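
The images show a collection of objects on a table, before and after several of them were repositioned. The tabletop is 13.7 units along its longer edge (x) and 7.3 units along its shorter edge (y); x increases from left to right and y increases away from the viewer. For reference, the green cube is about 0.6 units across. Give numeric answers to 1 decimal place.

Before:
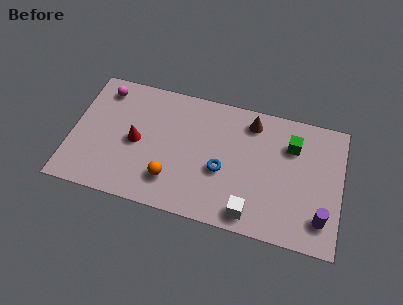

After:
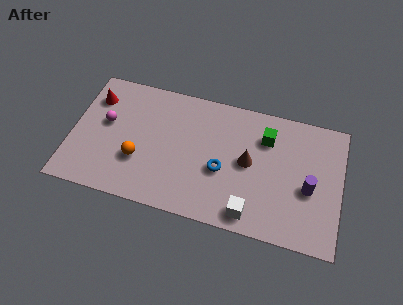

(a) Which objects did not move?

the white cube and the blue torus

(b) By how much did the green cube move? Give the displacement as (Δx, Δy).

(-1.3, 0.1)

The green cube was at about (11.1, 5.3) and moved to about (9.8, 5.4).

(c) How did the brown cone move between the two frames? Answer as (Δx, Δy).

(0.0, -2.3)

From the two frames, the brown cone sits at roughly (9.0, 6.1) before and (9.0, 3.8) after.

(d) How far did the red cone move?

3.0

The red cone was near (3.3, 3.5) before and (1.0, 5.5) after, so it travelled √(2.3² + 2.0²) ≈ 3.0 units.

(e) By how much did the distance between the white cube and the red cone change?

+2.9

Before: roughly 6.5 units apart; after: 9.4. That's 2.9 units further apart.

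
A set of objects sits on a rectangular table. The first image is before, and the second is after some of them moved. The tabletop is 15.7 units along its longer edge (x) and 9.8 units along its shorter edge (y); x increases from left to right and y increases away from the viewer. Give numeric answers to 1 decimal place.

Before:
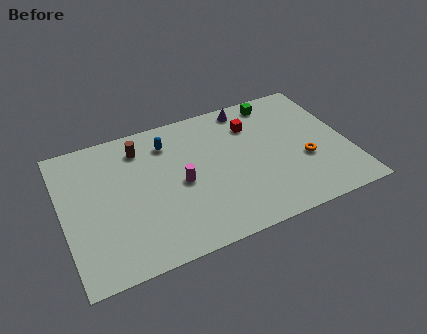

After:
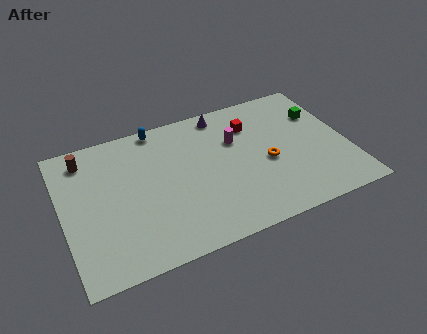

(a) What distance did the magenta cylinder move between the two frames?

3.8

From (6.4, 4.6) to (9.7, 6.5), the magenta cylinder covered √(3.3² + 1.9²) ≈ 3.8 units.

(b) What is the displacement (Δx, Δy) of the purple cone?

(-1.4, 0.0)

The purple cone was at about (10.6, 8.7) and moved to about (9.2, 8.7).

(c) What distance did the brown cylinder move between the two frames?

3.0

The brown cylinder was near (4.5, 7.9) before and (1.5, 8.2) after, so it travelled √(3.0² + 0.3²) ≈ 3.0 units.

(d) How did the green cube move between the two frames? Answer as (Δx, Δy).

(2.3, -1.8)

The green cube was at about (12.2, 8.6) and moved to about (14.5, 6.8).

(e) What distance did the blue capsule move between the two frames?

1.4

The blue capsule was near (6.0, 7.7) before and (5.6, 9.0) after, so it travelled √(0.4² + 1.3²) ≈ 1.4 units.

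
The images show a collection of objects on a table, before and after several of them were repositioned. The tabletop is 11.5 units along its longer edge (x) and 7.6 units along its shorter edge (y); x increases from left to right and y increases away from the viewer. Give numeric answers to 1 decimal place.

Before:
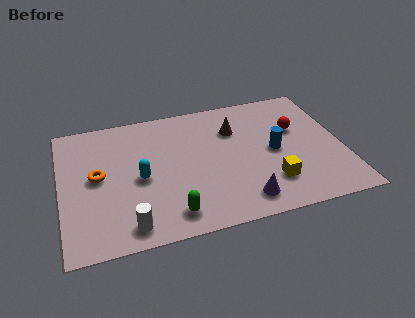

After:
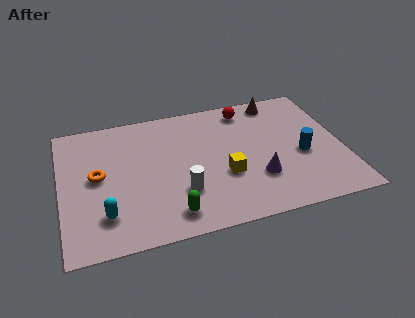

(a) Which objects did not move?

the green capsule and the orange torus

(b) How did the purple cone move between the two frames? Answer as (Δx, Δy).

(0.7, 1.1)

The purple cone started near (7.2, 1.2) and ended near (7.9, 2.3).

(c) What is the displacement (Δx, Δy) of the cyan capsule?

(-1.5, -1.7)

The cyan capsule started near (3.2, 3.5) and ended near (1.7, 1.8).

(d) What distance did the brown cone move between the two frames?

2.3

From (7.2, 5.4) to (9.1, 6.7), the brown cone covered √(1.9² + 1.3²) ≈ 2.3 units.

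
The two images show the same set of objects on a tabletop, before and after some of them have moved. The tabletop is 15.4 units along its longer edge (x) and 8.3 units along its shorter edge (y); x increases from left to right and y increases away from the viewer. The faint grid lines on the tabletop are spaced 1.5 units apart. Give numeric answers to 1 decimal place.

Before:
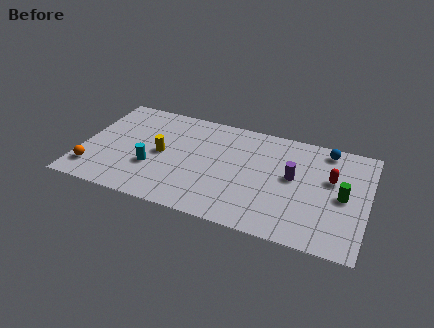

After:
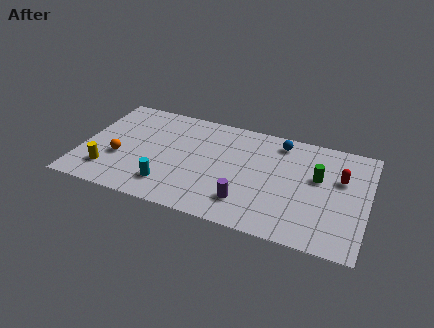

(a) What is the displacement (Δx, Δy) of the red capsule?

(0.5, 0.2)

From the two frames, the red capsule sits at roughly (13.4, 5.1) before and (13.9, 5.3) after.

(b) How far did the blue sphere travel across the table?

2.5

The blue sphere moved from about (13.0, 7.3) to (10.5, 7.1), a distance of √(2.5² + 0.2²) ≈ 2.5.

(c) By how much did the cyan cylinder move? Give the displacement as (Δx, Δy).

(1.0, -1.1)

The cyan cylinder was at about (3.9, 2.9) and moved to about (4.9, 1.8).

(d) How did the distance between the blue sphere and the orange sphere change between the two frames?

-4.1

They were about 13.4 units apart before and 9.3 after — 4.1 units closer together.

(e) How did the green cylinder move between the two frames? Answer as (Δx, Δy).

(-1.4, 1.0)

From the two frames, the green cylinder sits at roughly (14.1, 4.0) before and (12.7, 5.0) after.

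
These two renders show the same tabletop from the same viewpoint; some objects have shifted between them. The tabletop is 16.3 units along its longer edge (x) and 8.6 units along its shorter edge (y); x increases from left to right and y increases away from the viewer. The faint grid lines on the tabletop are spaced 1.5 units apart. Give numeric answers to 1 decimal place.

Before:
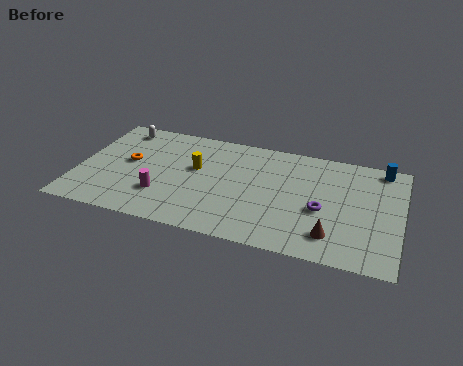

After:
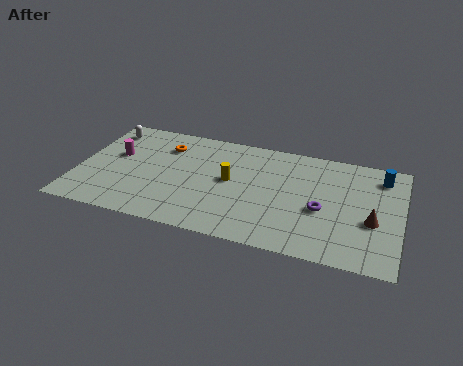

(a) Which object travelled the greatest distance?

the magenta cylinder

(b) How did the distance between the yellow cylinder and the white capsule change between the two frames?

+2.4

Before: roughly 4.7 units apart; after: 7.1. That's 2.4 units further apart.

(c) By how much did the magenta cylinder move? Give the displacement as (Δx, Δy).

(-2.6, 2.6)

The magenta cylinder was at about (4.4, 2.5) and moved to about (1.8, 5.1).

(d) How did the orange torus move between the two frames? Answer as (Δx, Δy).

(1.7, 1.8)

The orange torus started near (2.5, 4.7) and ended near (4.2, 6.5).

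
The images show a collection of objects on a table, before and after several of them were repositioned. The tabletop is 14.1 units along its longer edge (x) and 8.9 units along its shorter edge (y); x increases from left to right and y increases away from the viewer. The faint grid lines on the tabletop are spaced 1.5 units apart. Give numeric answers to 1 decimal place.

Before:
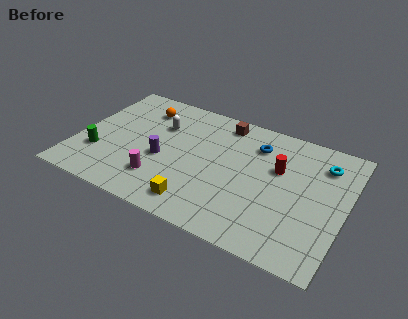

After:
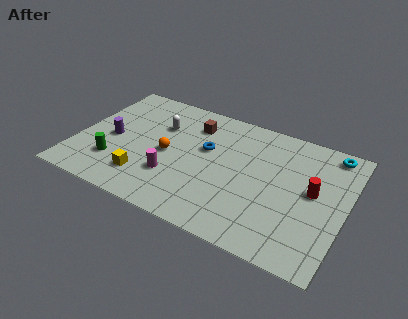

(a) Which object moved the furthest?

the orange sphere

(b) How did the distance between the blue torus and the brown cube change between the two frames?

-0.4

Before: roughly 2.1 units apart; after: 1.7. That's 0.4 units closer together.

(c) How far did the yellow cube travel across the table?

3.0

The yellow cube moved from about (6.8, 1.4) to (3.9, 2.0), a distance of √(2.9² + 0.6²) ≈ 3.0.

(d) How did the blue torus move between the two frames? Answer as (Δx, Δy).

(-2.5, -1.4)

From the two frames, the blue torus sits at roughly (9.2, 6.8) before and (6.7, 5.4) after.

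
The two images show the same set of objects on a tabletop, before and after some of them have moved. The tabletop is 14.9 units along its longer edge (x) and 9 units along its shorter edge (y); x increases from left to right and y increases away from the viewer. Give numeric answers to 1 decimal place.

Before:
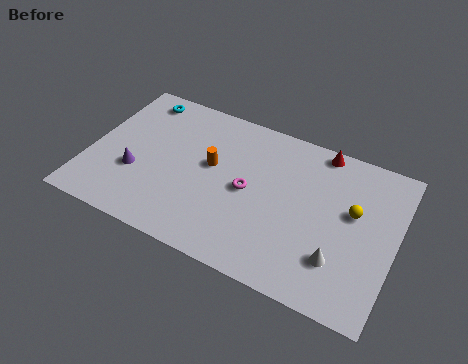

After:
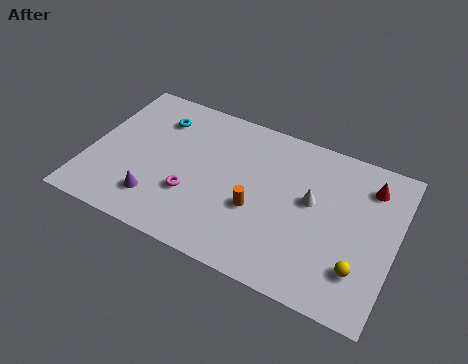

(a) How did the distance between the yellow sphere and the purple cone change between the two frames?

-0.8

Before: roughly 10.6 units apart; after: 9.8. That's 0.8 units closer together.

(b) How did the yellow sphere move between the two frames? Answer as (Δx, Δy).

(0.6, -3.0)

The yellow sphere was at about (12.8, 5.3) and moved to about (13.4, 2.3).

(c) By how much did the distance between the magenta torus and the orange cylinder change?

+1.1

They were about 2.0 units apart before and 3.1 after — 1.1 units further apart.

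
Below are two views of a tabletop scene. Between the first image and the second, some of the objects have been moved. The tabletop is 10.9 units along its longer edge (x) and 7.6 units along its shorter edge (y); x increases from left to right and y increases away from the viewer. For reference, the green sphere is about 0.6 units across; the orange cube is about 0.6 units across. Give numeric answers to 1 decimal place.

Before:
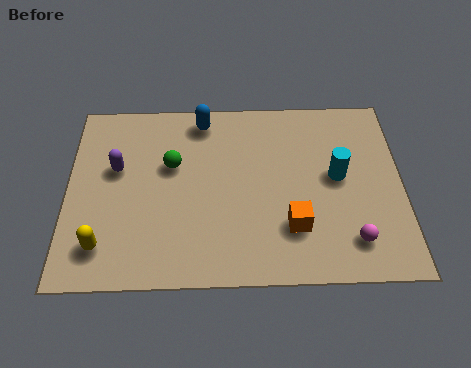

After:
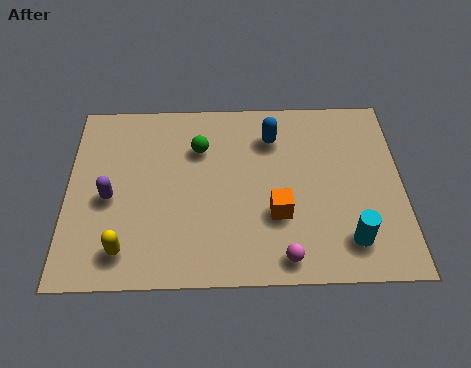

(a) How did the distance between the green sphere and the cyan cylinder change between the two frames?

+0.8

The distance was about 5.4 in the first image and 6.2 in the second, so they moved 0.8 units further apart.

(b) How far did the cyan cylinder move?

2.6

From (8.8, 4.1) to (9.1, 1.5), the cyan cylinder covered √(0.3² + 2.6²) ≈ 2.6 units.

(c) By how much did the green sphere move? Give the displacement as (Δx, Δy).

(0.9, 0.7)

From the two frames, the green sphere sits at roughly (3.4, 4.7) before and (4.3, 5.4) after.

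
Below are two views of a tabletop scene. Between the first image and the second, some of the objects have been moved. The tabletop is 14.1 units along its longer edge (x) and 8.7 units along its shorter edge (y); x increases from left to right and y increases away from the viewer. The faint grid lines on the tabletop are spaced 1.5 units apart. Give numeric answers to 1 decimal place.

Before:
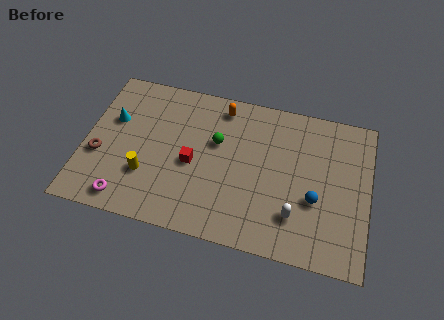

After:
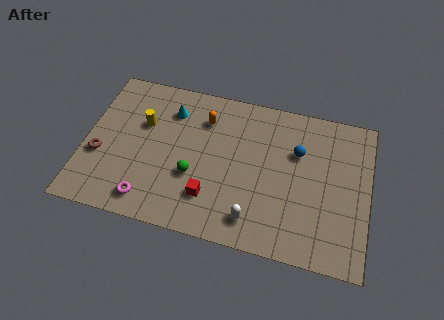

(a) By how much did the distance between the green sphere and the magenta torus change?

-3.2

Before: roughly 6.0 units apart; after: 2.8. That's 3.2 units closer together.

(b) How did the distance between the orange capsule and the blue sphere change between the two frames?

-1.7

The distance was about 6.5 in the first image and 4.8 in the second, so they moved 1.7 units closer together.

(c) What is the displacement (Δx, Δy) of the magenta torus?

(1.1, 0.2)

From the two frames, the magenta torus sits at roughly (2.3, 1.1) before and (3.4, 1.3) after.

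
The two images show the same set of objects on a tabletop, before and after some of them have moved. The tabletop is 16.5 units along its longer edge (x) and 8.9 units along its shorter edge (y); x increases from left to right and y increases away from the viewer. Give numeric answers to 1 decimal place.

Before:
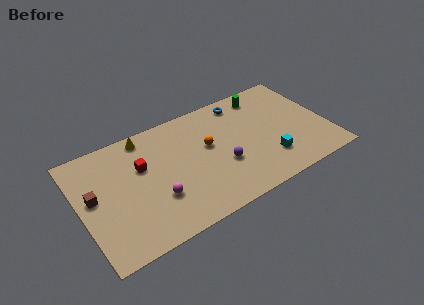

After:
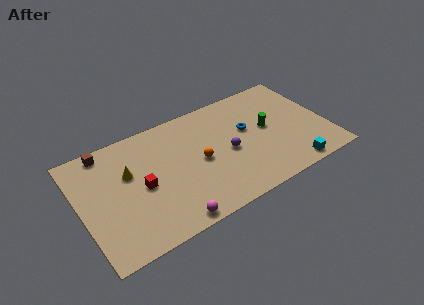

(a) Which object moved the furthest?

the brown cube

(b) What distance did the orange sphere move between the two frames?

1.1

From (8.6, 5.2) to (7.9, 4.3), the orange sphere covered √(0.7² + 0.9²) ≈ 1.1 units.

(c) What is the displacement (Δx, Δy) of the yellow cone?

(-1.4, -2.3)

The yellow cone started near (4.7, 7.9) and ended near (3.3, 5.6).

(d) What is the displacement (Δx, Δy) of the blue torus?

(0.0, -2.4)

The blue torus was at about (11.3, 7.7) and moved to about (11.3, 5.3).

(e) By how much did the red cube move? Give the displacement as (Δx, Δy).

(-0.2, -1.5)

The red cube started near (4.2, 5.7) and ended near (4.0, 4.2).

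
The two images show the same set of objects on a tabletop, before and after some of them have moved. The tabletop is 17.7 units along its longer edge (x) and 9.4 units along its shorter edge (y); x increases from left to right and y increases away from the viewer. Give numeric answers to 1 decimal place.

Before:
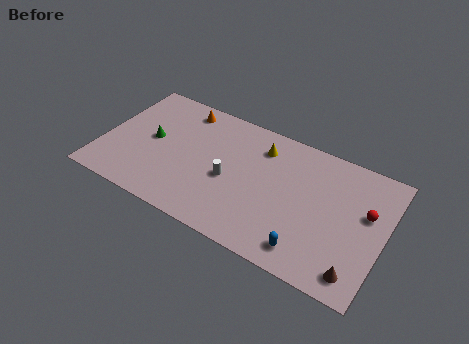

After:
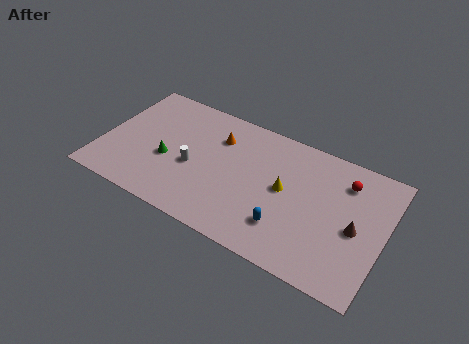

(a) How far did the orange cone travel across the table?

2.8

The orange cone was near (4.5, 8.1) before and (7.0, 6.9) after, so it travelled √(2.5² + 1.2²) ≈ 2.8 units.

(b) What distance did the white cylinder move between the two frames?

2.3

The white cylinder moved from about (8.1, 4.1) to (5.8, 4.0), a distance of √(2.3² + 0.1²) ≈ 2.3.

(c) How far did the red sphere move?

2.2

The red sphere was near (16.5, 5.7) before and (15.0, 7.3) after, so it travelled √(1.5² + 1.6²) ≈ 2.2 units.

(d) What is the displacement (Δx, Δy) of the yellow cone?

(1.8, -2.4)

The yellow cone started near (9.7, 7.4) and ended near (11.5, 5.0).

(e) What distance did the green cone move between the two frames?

1.6

The green cone was near (3.0, 4.9) before and (4.2, 3.8) after, so it travelled √(1.2² + 1.1²) ≈ 1.6 units.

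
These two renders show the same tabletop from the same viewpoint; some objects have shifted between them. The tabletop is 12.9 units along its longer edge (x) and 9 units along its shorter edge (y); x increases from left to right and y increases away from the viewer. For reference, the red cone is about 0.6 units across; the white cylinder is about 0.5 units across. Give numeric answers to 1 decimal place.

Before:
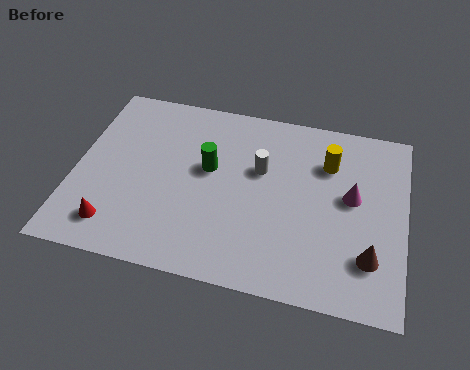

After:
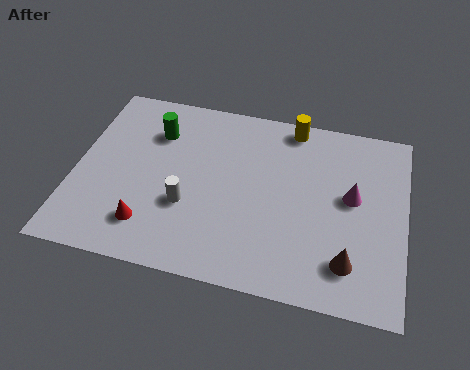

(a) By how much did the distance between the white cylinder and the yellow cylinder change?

+3.4

Before: roughly 2.8 units apart; after: 6.2. That's 3.4 units further apart.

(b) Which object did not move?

the magenta cone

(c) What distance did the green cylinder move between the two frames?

2.6

The green cylinder moved from about (5.2, 5.2) to (3.0, 6.6), a distance of √(2.2² + 1.4²) ≈ 2.6.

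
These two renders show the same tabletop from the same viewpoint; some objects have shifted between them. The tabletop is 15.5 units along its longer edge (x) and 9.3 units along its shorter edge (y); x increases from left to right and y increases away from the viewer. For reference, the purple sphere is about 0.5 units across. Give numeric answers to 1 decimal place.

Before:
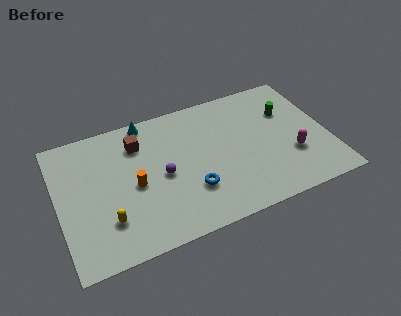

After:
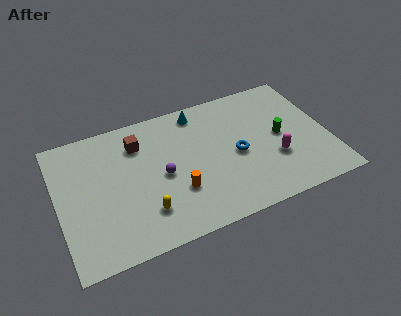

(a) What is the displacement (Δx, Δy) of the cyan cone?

(3.0, -0.4)

The cyan cone started near (5.4, 8.5) and ended near (8.4, 8.1).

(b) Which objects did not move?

the purple sphere and the brown cube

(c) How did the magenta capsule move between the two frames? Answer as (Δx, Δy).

(-1.0, 0.1)

From the two frames, the magenta capsule sits at roughly (13.3, 3.1) before and (12.3, 3.2) after.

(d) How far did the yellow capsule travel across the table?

2.1

The yellow capsule moved from about (2.6, 2.5) to (4.7, 2.3), a distance of √(2.1² + 0.2²) ≈ 2.1.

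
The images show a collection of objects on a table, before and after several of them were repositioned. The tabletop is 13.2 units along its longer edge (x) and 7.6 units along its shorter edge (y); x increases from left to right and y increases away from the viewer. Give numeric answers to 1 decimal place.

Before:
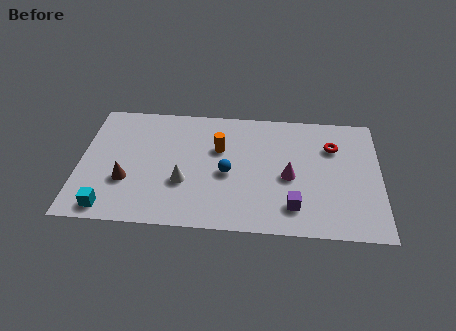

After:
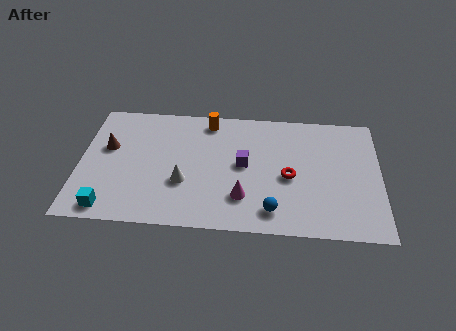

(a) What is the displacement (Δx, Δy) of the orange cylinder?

(-0.5, 1.7)

The orange cylinder was at about (6.1, 4.9) and moved to about (5.6, 6.6).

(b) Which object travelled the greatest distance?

the purple cube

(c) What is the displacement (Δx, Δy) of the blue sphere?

(2.0, -2.1)

The blue sphere started near (6.5, 3.4) and ended near (8.5, 1.3).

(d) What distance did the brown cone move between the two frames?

2.2

The brown cone moved from about (2.1, 2.6) to (1.2, 4.6), a distance of √(0.9² + 2.0²) ≈ 2.2.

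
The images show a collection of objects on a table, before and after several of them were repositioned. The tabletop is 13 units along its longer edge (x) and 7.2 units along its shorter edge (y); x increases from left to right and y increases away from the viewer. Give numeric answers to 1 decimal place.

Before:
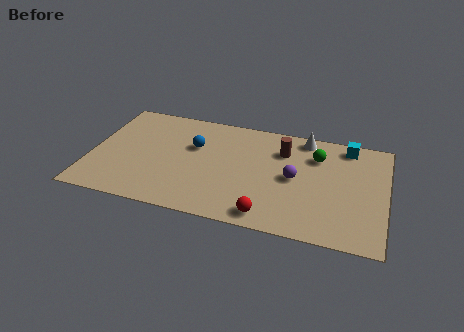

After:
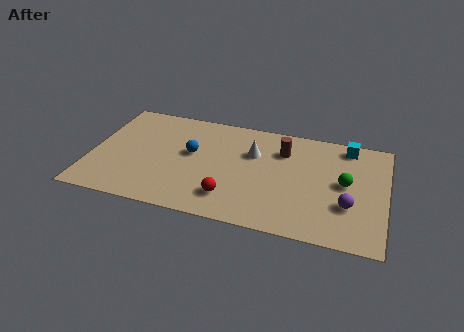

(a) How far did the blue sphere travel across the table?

0.5

The blue sphere was near (4.5, 4.6) before and (4.4, 4.1) after, so it travelled √(0.1² + 0.5²) ≈ 0.5 units.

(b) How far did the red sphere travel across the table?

1.8

The red sphere moved from about (8.0, 0.9) to (6.3, 1.6), a distance of √(1.7² + 0.7²) ≈ 1.8.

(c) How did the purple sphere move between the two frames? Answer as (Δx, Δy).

(2.4, -1.2)

From the two frames, the purple sphere sits at roughly (9.0, 3.6) before and (11.4, 2.4) after.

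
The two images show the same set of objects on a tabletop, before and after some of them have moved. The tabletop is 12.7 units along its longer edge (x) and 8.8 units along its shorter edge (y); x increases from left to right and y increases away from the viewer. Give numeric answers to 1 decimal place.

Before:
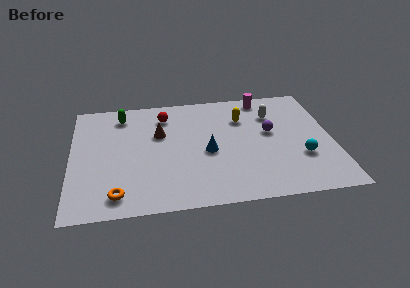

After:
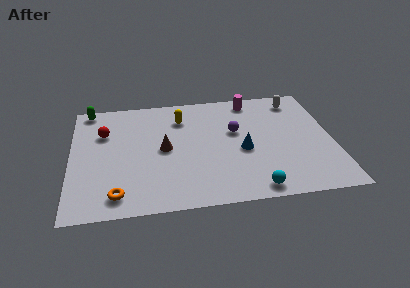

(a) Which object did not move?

the orange torus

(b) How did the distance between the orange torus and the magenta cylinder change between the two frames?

-0.5

Before: roughly 9.8 units apart; after: 9.3. That's 0.5 units closer together.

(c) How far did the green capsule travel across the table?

1.7

From (2.5, 7.3) to (0.9, 8.0), the green capsule covered √(1.6² + 0.7²) ≈ 1.7 units.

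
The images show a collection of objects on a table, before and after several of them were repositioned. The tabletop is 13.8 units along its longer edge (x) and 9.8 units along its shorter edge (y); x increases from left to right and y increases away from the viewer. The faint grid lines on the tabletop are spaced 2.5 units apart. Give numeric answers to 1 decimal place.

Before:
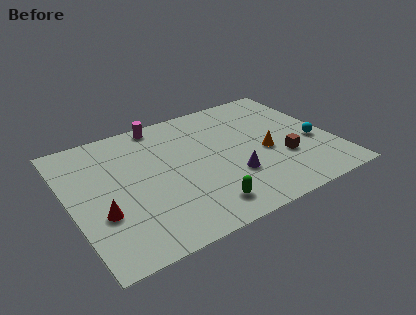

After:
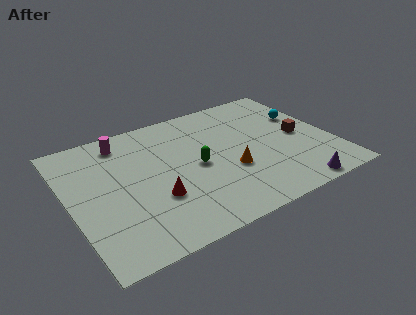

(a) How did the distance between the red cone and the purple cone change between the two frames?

+0.5

The distance was about 6.8 in the first image and 7.3 in the second, so they moved 0.5 units further apart.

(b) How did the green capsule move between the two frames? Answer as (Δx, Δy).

(0.2, 3.1)

The green capsule was at about (6.4, 1.6) and moved to about (6.6, 4.7).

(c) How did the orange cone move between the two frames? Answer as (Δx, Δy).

(-2.0, -0.6)

The orange cone was at about (10.2, 4.2) and moved to about (8.2, 3.6).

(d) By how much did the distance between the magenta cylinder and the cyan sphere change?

+0.7

They were about 9.0 units apart before and 9.7 after — 0.7 units further apart.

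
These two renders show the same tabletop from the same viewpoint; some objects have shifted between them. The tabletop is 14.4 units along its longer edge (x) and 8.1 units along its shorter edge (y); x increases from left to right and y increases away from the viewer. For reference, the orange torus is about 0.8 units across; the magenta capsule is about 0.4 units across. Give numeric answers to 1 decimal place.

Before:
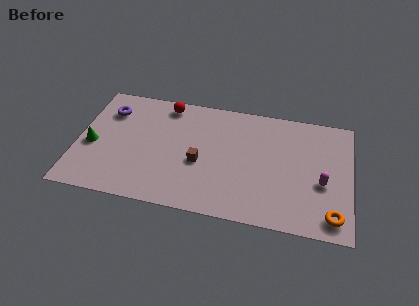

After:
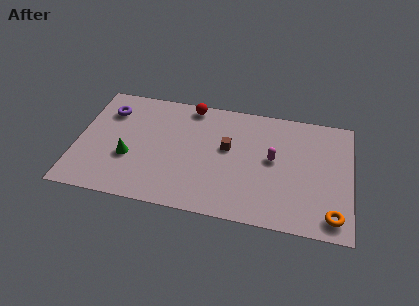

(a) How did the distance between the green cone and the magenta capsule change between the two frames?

-4.5

They were about 12.1 units apart before and 7.6 after — 4.5 units closer together.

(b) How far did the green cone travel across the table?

2.1

From (0.8, 3.5) to (2.8, 3.0), the green cone covered √(2.0² + 0.5²) ≈ 2.1 units.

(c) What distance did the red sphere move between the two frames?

1.3

The red sphere was near (4.5, 7.1) before and (5.8, 7.3) after, so it travelled √(1.3² + 0.2²) ≈ 1.3 units.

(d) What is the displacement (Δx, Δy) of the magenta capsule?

(-2.6, 1.1)

The magenta capsule was at about (12.9, 3.3) and moved to about (10.3, 4.4).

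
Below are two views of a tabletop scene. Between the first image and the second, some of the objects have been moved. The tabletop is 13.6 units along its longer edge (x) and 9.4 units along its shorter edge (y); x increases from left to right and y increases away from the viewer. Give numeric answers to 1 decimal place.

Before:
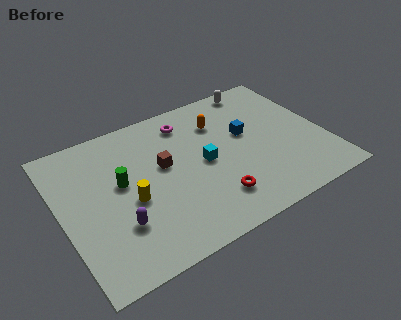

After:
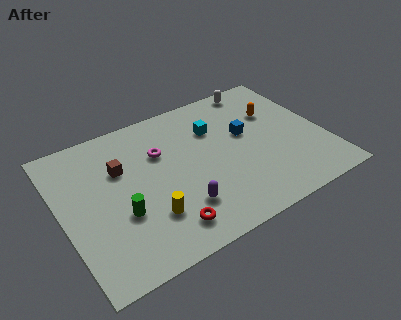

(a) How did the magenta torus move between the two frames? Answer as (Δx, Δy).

(-1.6, -1.4)

The magenta torus started near (6.9, 7.7) and ended near (5.3, 6.3).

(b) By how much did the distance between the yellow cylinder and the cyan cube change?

+1.8

Before: roughly 3.9 units apart; after: 5.7. That's 1.8 units further apart.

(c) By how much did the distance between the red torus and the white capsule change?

+1.9

The distance was about 7.3 in the first image and 9.2 in the second, so they moved 1.9 units further apart.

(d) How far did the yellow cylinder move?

1.6

The yellow cylinder moved from about (3.4, 4.0) to (4.1, 2.6), a distance of √(0.7² + 1.4²) ≈ 1.6.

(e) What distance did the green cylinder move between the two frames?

1.9

The green cylinder was near (3.1, 5.3) before and (2.8, 3.4) after, so it travelled √(0.3² + 1.9²) ≈ 1.9 units.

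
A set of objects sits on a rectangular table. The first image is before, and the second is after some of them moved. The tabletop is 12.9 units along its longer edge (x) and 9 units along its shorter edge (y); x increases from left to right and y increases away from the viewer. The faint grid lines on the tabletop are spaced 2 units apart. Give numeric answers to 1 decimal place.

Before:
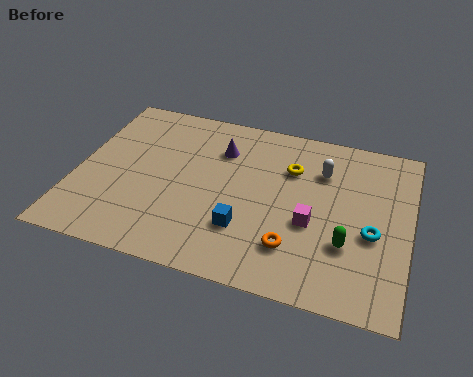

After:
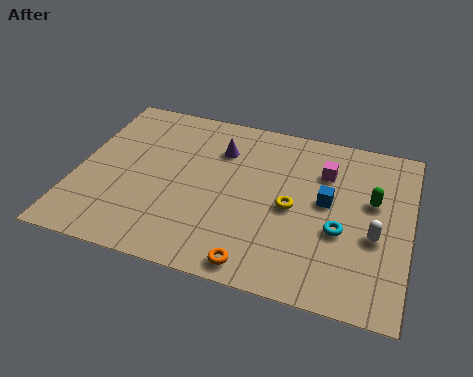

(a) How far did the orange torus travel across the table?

1.8

From (8.6, 2.2) to (7.3, 0.9), the orange torus covered √(1.3² + 1.3²) ≈ 1.8 units.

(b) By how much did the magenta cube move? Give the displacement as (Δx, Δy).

(0.3, 2.9)

The magenta cube started near (9.2, 3.6) and ended near (9.5, 6.5).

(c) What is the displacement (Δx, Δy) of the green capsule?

(0.8, 2.5)

From the two frames, the green capsule sits at roughly (10.6, 2.9) before and (11.4, 5.4) after.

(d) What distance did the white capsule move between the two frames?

3.6

The white capsule was near (9.4, 6.5) before and (11.6, 3.6) after, so it travelled √(2.2² + 2.9²) ≈ 3.6 units.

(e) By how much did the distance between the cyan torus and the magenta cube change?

+0.8

They were about 2.3 units apart before and 3.1 after — 0.8 units further apart.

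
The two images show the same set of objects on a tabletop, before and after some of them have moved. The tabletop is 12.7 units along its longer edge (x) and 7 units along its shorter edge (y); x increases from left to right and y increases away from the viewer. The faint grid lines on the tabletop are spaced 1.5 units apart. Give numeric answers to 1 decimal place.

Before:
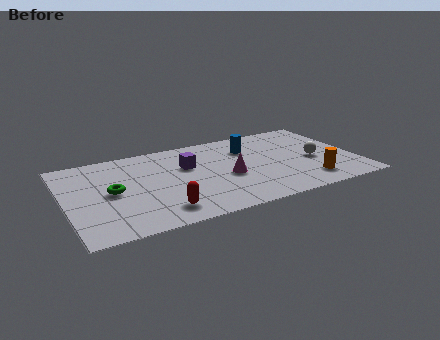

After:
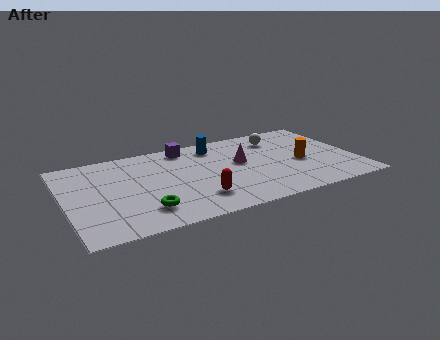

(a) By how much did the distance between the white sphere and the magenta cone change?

-1.5

The distance was about 3.9 in the first image and 2.4 in the second, so they moved 1.5 units closer together.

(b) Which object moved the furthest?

the white sphere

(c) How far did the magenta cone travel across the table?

1.2

The magenta cone was near (7.0, 3.0) before and (7.7, 4.0) after, so it travelled √(0.7² + 1.0²) ≈ 1.2 units.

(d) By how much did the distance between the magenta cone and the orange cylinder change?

-1.0

Before: roughly 3.8 units apart; after: 2.8. That's 1.0 units closer together.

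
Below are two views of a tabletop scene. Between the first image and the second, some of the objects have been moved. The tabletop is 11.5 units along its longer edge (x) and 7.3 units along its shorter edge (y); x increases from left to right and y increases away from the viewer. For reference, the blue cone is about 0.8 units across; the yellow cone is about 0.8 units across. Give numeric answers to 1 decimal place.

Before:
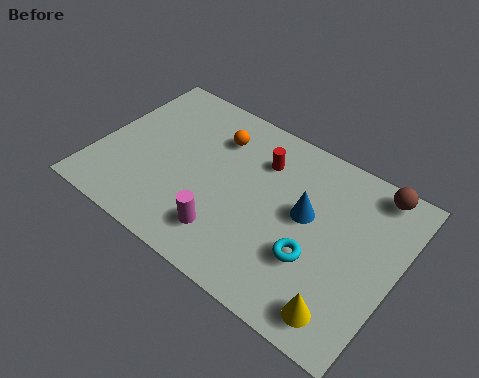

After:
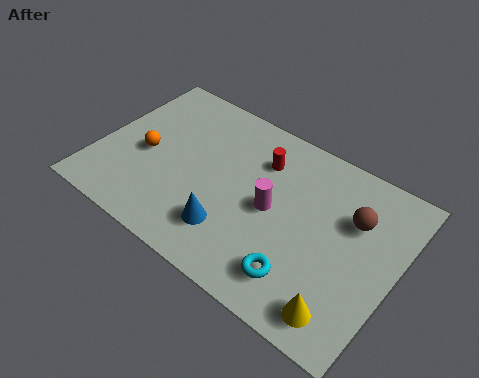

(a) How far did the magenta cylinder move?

2.4

From (5.4, 1.6) to (6.8, 3.6), the magenta cylinder covered √(1.4² + 2.0²) ≈ 2.4 units.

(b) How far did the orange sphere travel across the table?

3.3

The orange sphere moved from about (4.2, 5.5) to (1.8, 3.3), a distance of √(2.4² + 2.2²) ≈ 3.3.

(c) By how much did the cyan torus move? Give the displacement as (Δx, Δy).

(-0.3, -1.0)

The cyan torus was at about (8.6, 2.5) and moved to about (8.3, 1.5).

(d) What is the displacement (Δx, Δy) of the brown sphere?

(-0.5, -1.6)

From the two frames, the brown sphere sits at roughly (10.2, 6.5) before and (9.7, 4.9) after.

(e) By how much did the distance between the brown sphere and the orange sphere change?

+2.0

The distance was about 6.1 in the first image and 8.1 in the second, so they moved 2.0 units further apart.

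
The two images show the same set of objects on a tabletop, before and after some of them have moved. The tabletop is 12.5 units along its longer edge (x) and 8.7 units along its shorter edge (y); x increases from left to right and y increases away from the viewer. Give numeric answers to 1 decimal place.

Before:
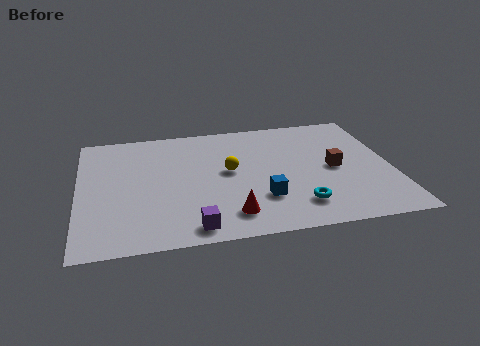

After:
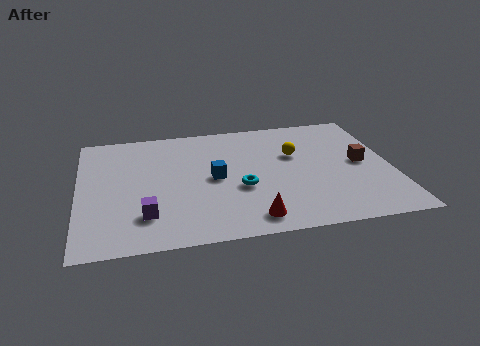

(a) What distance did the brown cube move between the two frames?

1.1

From (10.2, 4.2) to (11.3, 4.4), the brown cube covered √(1.1² + 0.2²) ≈ 1.1 units.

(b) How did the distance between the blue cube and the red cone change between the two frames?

+1.8

They were about 1.6 units apart before and 3.4 after — 1.8 units further apart.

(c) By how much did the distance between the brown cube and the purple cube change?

+2.4

The distance was about 6.6 in the first image and 9.0 in the second, so they moved 2.4 units further apart.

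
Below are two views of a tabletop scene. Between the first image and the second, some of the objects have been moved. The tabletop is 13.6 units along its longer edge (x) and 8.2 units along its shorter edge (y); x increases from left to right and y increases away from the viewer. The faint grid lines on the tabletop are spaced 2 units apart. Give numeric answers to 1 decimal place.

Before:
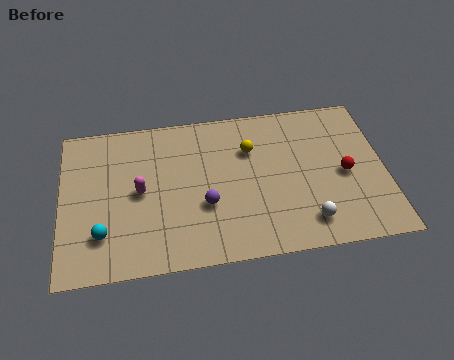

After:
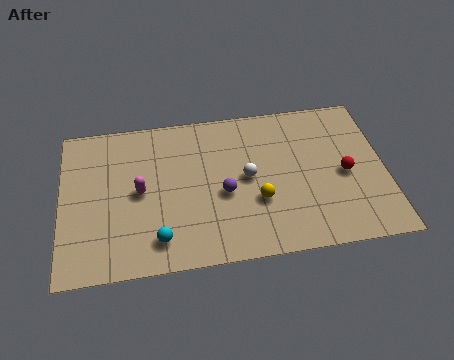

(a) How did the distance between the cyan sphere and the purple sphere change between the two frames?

-1.0

Before: roughly 4.4 units apart; after: 3.4. That's 1.0 units closer together.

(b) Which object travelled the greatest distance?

the white sphere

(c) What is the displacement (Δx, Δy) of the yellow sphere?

(0.2, -2.8)

The yellow sphere started near (8.0, 5.7) and ended near (8.2, 2.9).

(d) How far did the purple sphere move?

0.9

The purple sphere was near (6.0, 3.0) before and (6.8, 3.5) after, so it travelled √(0.8² + 0.5²) ≈ 0.9 units.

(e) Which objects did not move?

the red sphere and the magenta capsule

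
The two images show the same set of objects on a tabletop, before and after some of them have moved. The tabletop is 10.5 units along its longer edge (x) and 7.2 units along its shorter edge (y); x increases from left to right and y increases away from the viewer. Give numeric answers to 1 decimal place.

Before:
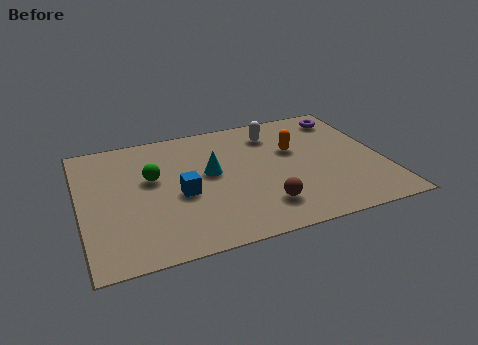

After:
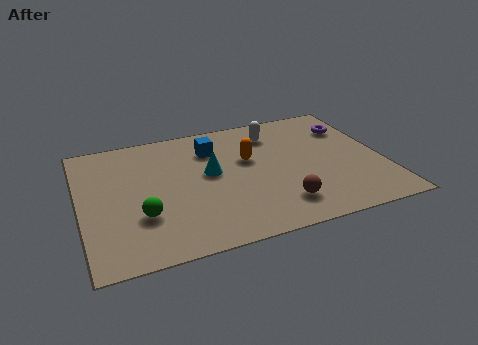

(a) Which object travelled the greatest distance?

the blue cube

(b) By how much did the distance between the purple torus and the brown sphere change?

-0.8

They were about 5.6 units apart before and 4.8 after — 0.8 units closer together.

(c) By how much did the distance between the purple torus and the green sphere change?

+1.0

They were about 7.2 units apart before and 8.2 after — 1.0 units further apart.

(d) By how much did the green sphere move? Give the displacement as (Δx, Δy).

(-0.5, -2.0)

The green sphere started near (2.5, 4.3) and ended near (2.0, 2.3).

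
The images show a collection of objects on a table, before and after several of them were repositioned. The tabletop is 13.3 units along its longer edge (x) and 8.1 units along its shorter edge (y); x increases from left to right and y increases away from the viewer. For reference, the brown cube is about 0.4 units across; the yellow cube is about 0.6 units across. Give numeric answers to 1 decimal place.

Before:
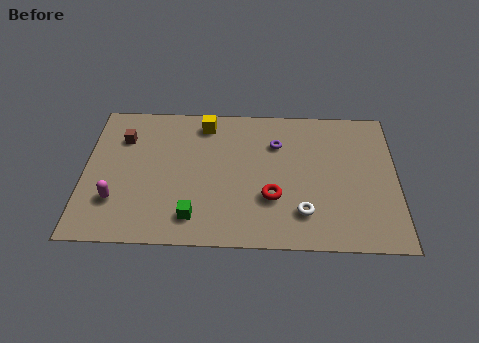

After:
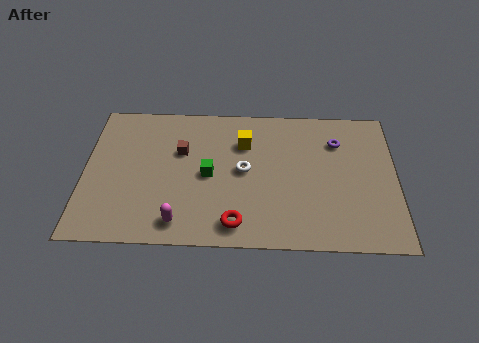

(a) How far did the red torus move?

2.1

The red torus moved from about (8.0, 2.7) to (6.5, 1.2), a distance of √(1.5² + 1.5²) ≈ 2.1.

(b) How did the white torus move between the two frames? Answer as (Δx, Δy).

(-2.5, 2.3)

From the two frames, the white torus sits at roughly (9.3, 1.9) before and (6.8, 4.2) after.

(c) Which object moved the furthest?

the white torus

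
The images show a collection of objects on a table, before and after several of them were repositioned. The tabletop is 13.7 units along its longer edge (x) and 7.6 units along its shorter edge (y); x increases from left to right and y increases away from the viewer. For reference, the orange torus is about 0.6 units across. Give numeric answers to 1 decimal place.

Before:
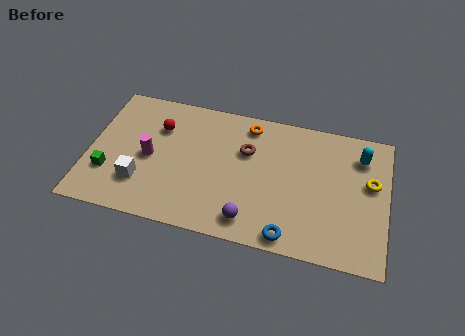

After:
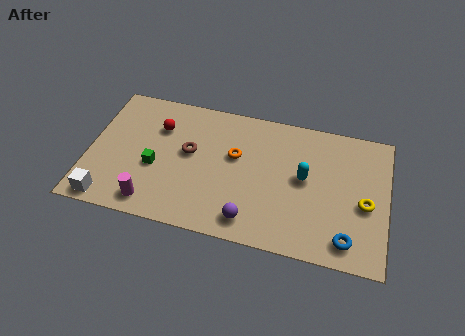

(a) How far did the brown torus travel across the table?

2.7

The brown torus moved from about (7.2, 5.0) to (4.6, 4.3), a distance of √(2.6² + 0.7²) ≈ 2.7.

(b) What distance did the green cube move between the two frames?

2.2

The green cube moved from about (1.0, 2.3) to (3.1, 3.1), a distance of √(2.1² + 0.8²) ≈ 2.2.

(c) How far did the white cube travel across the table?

1.9

The white cube moved from about (2.5, 2.1) to (1.1, 0.8), a distance of √(1.4² + 1.3²) ≈ 1.9.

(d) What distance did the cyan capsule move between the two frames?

3.1

The cyan capsule moved from about (12.4, 5.9) to (9.9, 4.1), a distance of √(2.5² + 1.8²) ≈ 3.1.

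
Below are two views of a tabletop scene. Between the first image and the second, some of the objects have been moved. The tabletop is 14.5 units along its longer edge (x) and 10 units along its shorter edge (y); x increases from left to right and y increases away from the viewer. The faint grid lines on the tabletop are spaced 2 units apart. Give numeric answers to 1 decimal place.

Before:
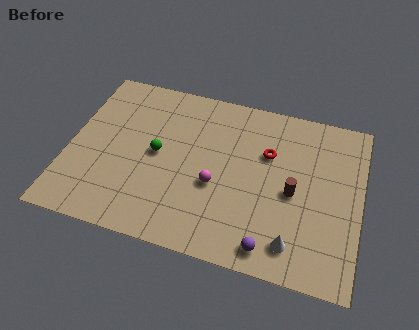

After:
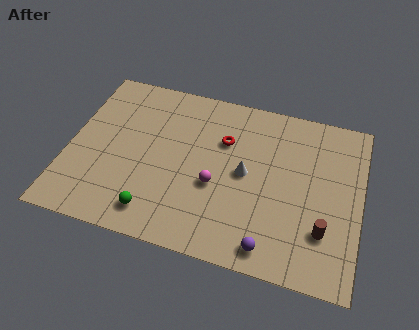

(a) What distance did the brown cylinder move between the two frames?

2.4

From (11.2, 4.6) to (12.8, 2.8), the brown cylinder covered √(1.6² + 1.8²) ≈ 2.4 units.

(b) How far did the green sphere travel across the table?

3.5

The green sphere moved from about (4.4, 5.1) to (4.6, 1.6), a distance of √(0.2² + 3.5²) ≈ 3.5.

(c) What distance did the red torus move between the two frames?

2.2

The red torus moved from about (9.8, 6.6) to (7.6, 6.8), a distance of √(2.2² + 0.2²) ≈ 2.2.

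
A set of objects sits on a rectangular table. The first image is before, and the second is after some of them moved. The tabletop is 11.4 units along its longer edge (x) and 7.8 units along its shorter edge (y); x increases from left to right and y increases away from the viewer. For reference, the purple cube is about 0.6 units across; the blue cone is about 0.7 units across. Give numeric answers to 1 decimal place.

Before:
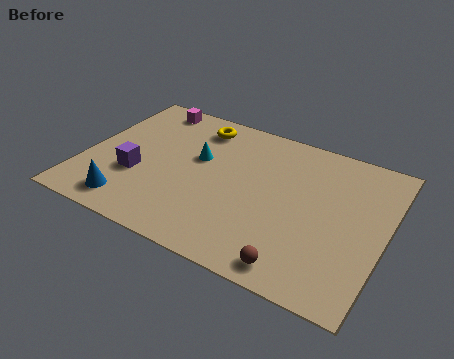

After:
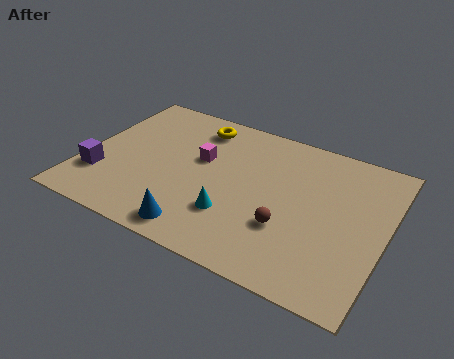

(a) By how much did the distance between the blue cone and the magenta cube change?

-2.0

The distance was about 5.7 in the first image and 3.7 in the second, so they moved 2.0 units closer together.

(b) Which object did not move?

the yellow torus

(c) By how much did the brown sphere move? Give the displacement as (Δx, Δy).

(-0.6, 1.7)

From the two frames, the brown sphere sits at roughly (8.5, 0.9) before and (7.9, 2.6) after.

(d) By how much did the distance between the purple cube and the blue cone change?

+2.6

Before: roughly 1.6 units apart; after: 4.2. That's 2.6 units further apart.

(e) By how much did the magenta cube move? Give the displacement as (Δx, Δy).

(2.4, -2.2)

The magenta cube was at about (1.9, 6.9) and moved to about (4.3, 4.7).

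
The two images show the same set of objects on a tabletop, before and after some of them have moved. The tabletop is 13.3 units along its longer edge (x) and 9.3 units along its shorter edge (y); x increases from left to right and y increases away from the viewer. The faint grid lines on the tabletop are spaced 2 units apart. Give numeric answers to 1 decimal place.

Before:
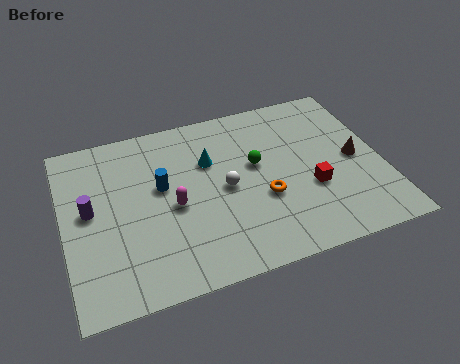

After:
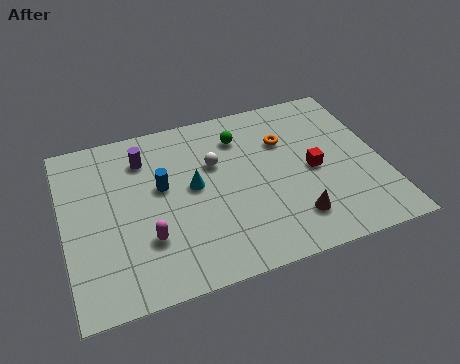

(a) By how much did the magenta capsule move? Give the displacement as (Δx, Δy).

(-1.2, -1.4)

From the two frames, the magenta capsule sits at roughly (4.5, 4.2) before and (3.3, 2.8) after.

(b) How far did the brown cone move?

3.8

From (12.2, 4.5) to (9.3, 2.0), the brown cone covered √(2.9² + 2.5²) ≈ 3.8 units.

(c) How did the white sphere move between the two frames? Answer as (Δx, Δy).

(-0.3, 1.5)

From the two frames, the white sphere sits at roughly (6.7, 4.5) before and (6.4, 6.0) after.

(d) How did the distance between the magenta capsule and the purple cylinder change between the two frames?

+0.9

Before: roughly 3.5 units apart; after: 4.4. That's 0.9 units further apart.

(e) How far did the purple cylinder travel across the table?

3.3

The purple cylinder was near (1.1, 5.0) before and (3.5, 7.2) after, so it travelled √(2.4² + 2.2²) ≈ 3.3 units.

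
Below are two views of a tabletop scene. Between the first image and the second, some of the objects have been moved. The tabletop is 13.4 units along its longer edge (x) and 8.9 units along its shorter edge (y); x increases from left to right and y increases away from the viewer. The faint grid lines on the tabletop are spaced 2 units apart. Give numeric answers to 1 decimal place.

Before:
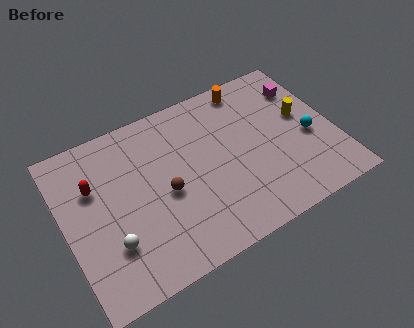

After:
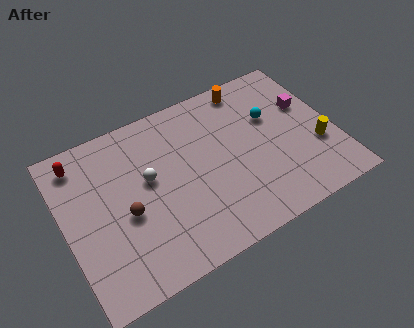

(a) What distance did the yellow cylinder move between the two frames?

2.0

From (12.0, 5.1) to (12.4, 3.1), the yellow cylinder covered √(0.4² + 2.0²) ≈ 2.0 units.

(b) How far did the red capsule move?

1.7

From (1.6, 5.9) to (1.1, 7.5), the red capsule covered √(0.5² + 1.6²) ≈ 1.7 units.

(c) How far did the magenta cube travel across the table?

1.1

The magenta cube was near (12.3, 6.7) before and (12.3, 5.6) after, so it travelled √(0.0² + 1.1²) ≈ 1.1 units.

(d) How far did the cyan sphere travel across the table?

2.5

The cyan sphere was near (12.1, 3.8) before and (10.5, 5.7) after, so it travelled √(1.6² + 1.9²) ≈ 2.5 units.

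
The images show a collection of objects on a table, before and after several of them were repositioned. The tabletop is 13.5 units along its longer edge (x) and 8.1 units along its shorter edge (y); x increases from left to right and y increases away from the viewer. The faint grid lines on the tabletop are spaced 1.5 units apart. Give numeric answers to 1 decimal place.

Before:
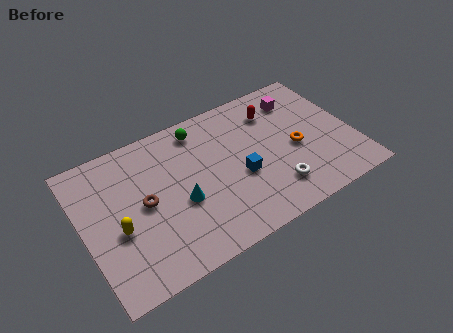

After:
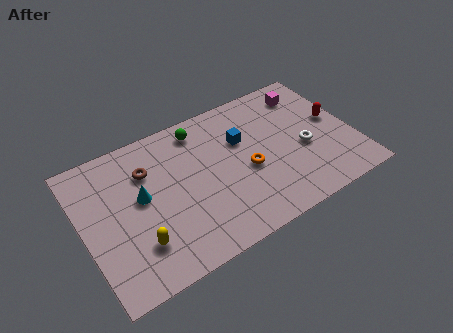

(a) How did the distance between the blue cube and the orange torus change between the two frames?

-1.1

The distance was about 2.9 in the first image and 1.8 in the second, so they moved 1.1 units closer together.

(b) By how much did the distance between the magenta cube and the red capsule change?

+1.1

Before: roughly 1.3 units apart; after: 2.4. That's 1.1 units further apart.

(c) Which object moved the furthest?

the red capsule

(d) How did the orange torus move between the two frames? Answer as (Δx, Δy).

(-2.5, -0.1)

From the two frames, the orange torus sits at roughly (10.6, 3.6) before and (8.1, 3.5) after.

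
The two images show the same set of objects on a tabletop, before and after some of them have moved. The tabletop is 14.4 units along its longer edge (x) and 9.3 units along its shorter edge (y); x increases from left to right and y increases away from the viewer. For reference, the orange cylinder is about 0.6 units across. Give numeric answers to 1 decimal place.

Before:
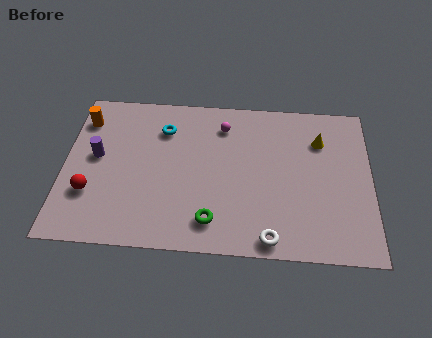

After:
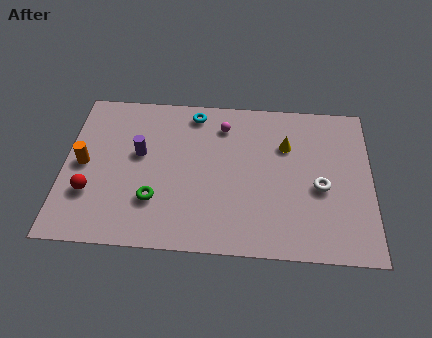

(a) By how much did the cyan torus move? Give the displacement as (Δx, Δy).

(1.4, 1.1)

The cyan torus was at about (4.6, 7.0) and moved to about (6.0, 8.1).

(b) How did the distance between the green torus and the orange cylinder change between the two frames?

-4.5

Before: roughly 8.4 units apart; after: 3.9. That's 4.5 units closer together.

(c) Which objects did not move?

the magenta sphere and the red sphere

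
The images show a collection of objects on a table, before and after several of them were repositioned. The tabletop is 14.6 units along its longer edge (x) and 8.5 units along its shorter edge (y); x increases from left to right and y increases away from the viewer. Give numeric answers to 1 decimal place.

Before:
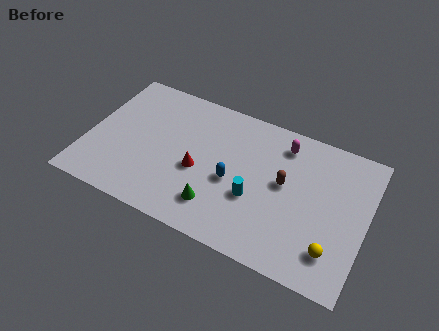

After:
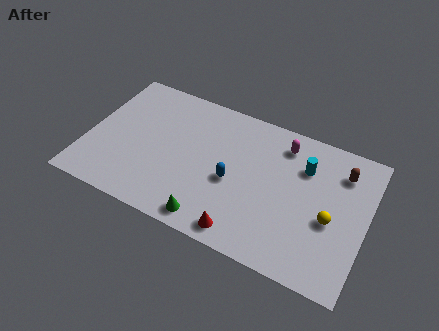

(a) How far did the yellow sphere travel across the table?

1.7

The yellow sphere moved from about (13.1, 1.9) to (12.8, 3.6), a distance of √(0.3² + 1.7²) ≈ 1.7.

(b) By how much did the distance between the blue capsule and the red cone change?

+1.0

The distance was about 1.8 in the first image and 2.8 in the second, so they moved 1.0 units further apart.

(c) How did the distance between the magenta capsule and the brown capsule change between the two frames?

+0.8

Before: roughly 2.3 units apart; after: 3.1. That's 0.8 units further apart.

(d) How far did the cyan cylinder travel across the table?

3.7

From (8.9, 3.2) to (11.2, 6.1), the cyan cylinder covered √(2.3² + 2.9²) ≈ 3.7 units.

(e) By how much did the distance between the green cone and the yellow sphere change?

+0.4

The distance was about 6.0 in the first image and 6.4 in the second, so they moved 0.4 units further apart.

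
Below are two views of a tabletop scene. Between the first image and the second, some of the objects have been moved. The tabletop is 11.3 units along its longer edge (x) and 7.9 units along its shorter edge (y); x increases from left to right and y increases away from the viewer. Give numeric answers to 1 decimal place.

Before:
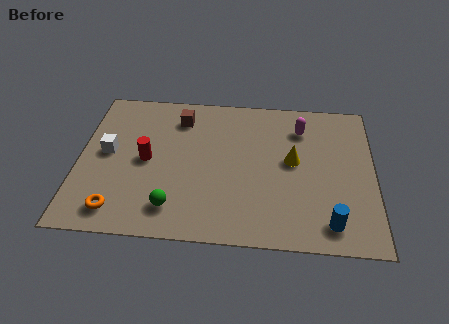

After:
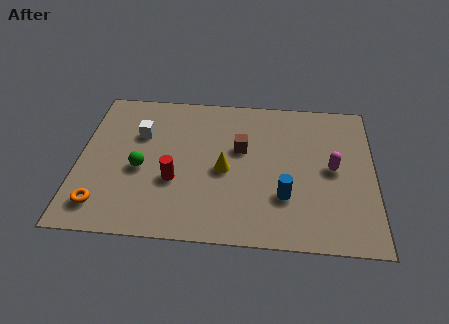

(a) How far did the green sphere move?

2.3

From (3.7, 1.5) to (2.4, 3.4), the green sphere covered √(1.3² + 1.9²) ≈ 2.3 units.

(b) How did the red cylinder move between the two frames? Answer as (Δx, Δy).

(1.1, -1.0)

The red cylinder started near (2.6, 3.9) and ended near (3.7, 2.9).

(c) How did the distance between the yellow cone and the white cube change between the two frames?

-3.4

Before: roughly 7.1 units apart; after: 3.7. That's 3.4 units closer together.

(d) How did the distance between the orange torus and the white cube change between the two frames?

+1.1

The distance was about 3.0 in the first image and 4.1 in the second, so they moved 1.1 units further apart.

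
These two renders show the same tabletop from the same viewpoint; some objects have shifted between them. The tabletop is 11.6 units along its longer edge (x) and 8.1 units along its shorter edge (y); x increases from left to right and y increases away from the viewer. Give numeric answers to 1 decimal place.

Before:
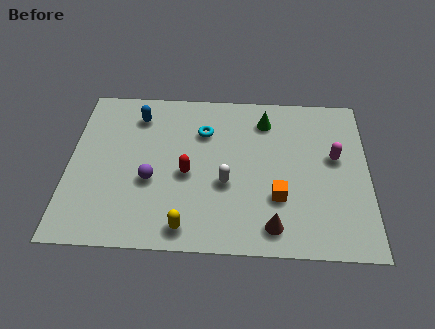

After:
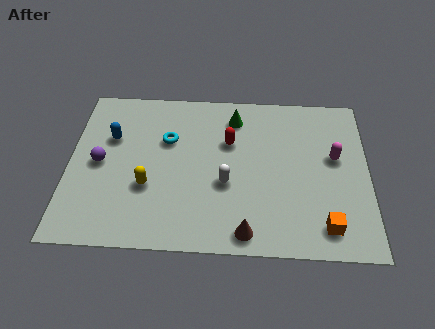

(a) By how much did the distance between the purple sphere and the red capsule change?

+3.7

They were about 1.5 units apart before and 5.2 after — 3.7 units further apart.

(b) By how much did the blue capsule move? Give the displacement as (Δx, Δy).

(-1.0, -1.2)

The blue capsule was at about (2.6, 6.5) and moved to about (1.6, 5.3).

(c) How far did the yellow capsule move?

2.4

The yellow capsule was near (4.6, 1.0) before and (3.1, 2.9) after, so it travelled √(1.5² + 1.9²) ≈ 2.4 units.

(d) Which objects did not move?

the white capsule and the magenta capsule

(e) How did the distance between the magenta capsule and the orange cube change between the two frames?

+0.4

The distance was about 3.0 in the first image and 3.4 in the second, so they moved 0.4 units further apart.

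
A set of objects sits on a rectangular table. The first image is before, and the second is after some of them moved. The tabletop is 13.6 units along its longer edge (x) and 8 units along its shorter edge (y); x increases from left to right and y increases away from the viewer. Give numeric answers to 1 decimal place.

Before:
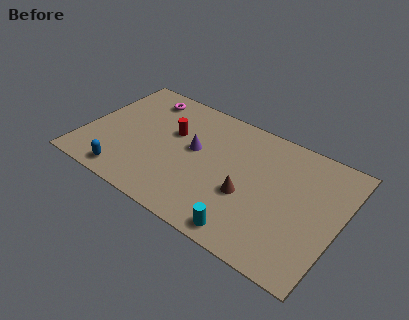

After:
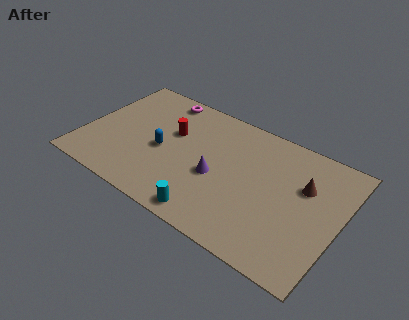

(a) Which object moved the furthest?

the brown cone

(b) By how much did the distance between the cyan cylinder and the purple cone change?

-2.5

Before: roughly 5.0 units apart; after: 2.5. That's 2.5 units closer together.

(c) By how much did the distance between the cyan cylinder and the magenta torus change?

-1.6

The distance was about 8.9 in the first image and 7.3 in the second, so they moved 1.6 units closer together.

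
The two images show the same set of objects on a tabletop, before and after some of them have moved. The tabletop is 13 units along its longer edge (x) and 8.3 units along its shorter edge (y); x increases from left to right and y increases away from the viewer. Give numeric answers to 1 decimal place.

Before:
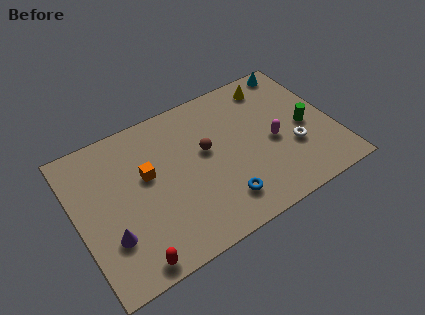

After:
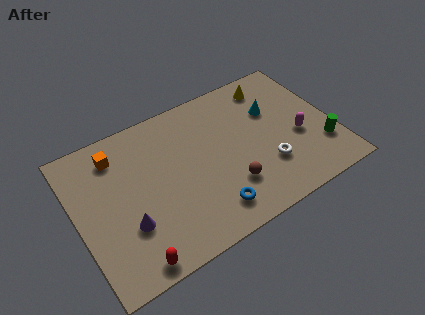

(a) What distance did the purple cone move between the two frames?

0.9

The purple cone moved from about (1.4, 2.5) to (2.3, 2.7), a distance of √(0.9² + 0.2²) ≈ 0.9.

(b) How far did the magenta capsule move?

1.3

From (9.9, 3.7) to (11.2, 3.4), the magenta capsule covered √(1.3² + 0.3²) ≈ 1.3 units.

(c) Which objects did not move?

the yellow cone and the red capsule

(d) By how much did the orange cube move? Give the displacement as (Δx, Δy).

(-1.3, 1.8)

From the two frames, the orange cube sits at roughly (3.6, 4.9) before and (2.3, 6.7) after.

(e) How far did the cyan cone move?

2.6

The cyan cone was near (11.8, 7.5) before and (10.2, 5.5) after, so it travelled √(1.6² + 2.0²) ≈ 2.6 units.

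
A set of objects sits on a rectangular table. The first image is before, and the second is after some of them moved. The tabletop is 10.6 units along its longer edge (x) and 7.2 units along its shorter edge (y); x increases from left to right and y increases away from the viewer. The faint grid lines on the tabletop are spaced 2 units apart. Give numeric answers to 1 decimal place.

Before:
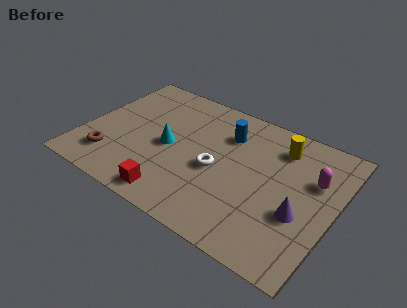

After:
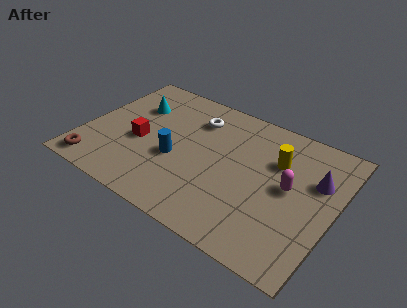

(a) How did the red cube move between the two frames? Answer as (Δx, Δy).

(-1.9, 2.2)

The red cube was at about (4.3, 0.9) and moved to about (2.4, 3.1).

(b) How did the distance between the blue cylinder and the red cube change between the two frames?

-3.0

They were about 4.6 units apart before and 1.6 after — 3.0 units closer together.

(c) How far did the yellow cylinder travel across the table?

0.8

From (8.0, 5.7) to (8.0, 4.9), the yellow cylinder covered √(0.0² + 0.8²) ≈ 0.8 units.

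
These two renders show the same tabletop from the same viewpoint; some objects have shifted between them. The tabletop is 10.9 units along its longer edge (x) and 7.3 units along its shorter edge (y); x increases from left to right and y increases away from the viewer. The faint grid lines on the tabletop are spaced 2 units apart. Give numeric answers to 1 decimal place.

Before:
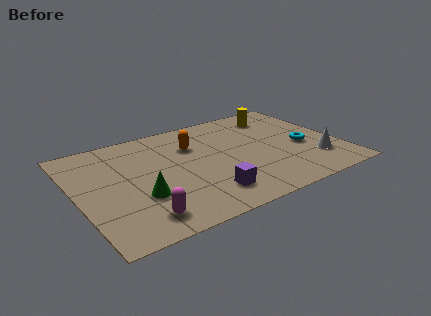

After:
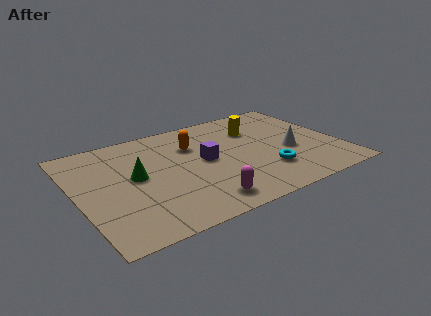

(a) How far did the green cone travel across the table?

1.4

From (2.4, 2.5) to (2.4, 3.9), the green cone covered √(0.0² + 1.4²) ≈ 1.4 units.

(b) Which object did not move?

the orange capsule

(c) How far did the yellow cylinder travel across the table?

1.3

The yellow cylinder moved from about (8.8, 5.9) to (7.7, 5.2), a distance of √(1.1² + 0.7²) ≈ 1.3.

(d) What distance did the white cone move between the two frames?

1.4

The white cone was near (9.7, 1.9) before and (8.8, 3.0) after, so it travelled √(0.9² + 1.1²) ≈ 1.4 units.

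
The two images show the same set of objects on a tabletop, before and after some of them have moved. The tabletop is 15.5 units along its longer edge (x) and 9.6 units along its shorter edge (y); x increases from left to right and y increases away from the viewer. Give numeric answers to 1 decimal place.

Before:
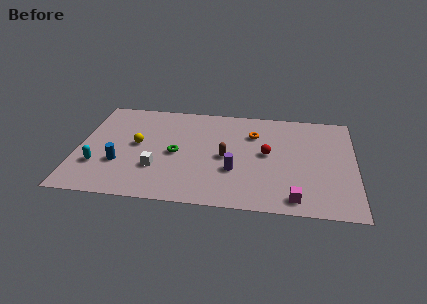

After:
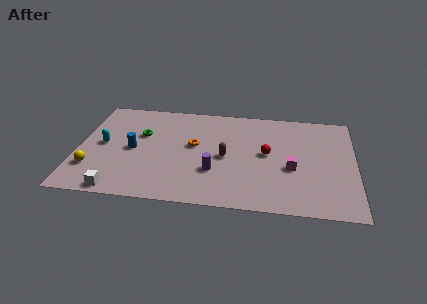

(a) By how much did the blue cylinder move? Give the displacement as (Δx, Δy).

(0.7, 1.4)

The blue cylinder was at about (2.4, 3.2) and moved to about (3.1, 4.6).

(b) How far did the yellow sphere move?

3.5

The yellow sphere was near (3.3, 5.1) before and (0.9, 2.6) after, so it travelled √(2.4² + 2.5²) ≈ 3.5 units.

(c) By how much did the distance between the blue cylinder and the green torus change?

-1.8

They were about 3.4 units apart before and 1.6 after — 1.8 units closer together.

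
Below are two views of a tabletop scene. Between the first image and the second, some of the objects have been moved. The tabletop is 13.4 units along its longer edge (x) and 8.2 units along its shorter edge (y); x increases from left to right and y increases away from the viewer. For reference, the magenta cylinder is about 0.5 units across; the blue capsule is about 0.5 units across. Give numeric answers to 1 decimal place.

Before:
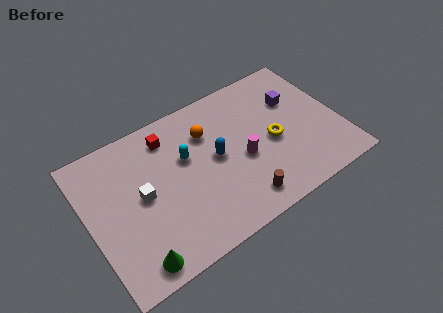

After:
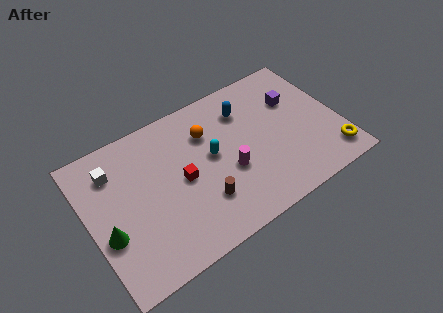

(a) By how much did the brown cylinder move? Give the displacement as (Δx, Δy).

(-1.9, 1.0)

The brown cylinder started near (7.6, 1.3) and ended near (5.7, 2.3).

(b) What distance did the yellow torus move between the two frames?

3.6

The yellow torus was near (9.8, 3.7) before and (12.6, 1.4) after, so it travelled √(2.8² + 2.3²) ≈ 3.6 units.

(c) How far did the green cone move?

2.4

The green cone was near (1.9, 1.0) before and (0.8, 3.1) after, so it travelled √(1.1² + 2.1²) ≈ 2.4 units.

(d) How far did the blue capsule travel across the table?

2.7

From (6.8, 4.3) to (8.7, 6.2), the blue capsule covered √(1.9² + 1.9²) ≈ 2.7 units.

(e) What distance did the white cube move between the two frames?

2.4

The white cube was near (2.8, 4.2) before and (1.6, 6.3) after, so it travelled √(1.2² + 2.1²) ≈ 2.4 units.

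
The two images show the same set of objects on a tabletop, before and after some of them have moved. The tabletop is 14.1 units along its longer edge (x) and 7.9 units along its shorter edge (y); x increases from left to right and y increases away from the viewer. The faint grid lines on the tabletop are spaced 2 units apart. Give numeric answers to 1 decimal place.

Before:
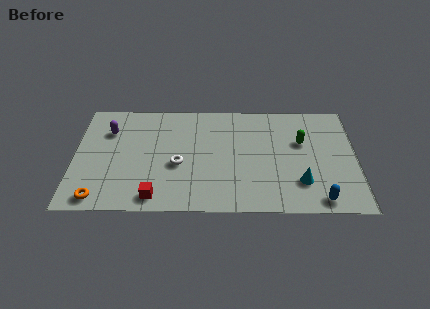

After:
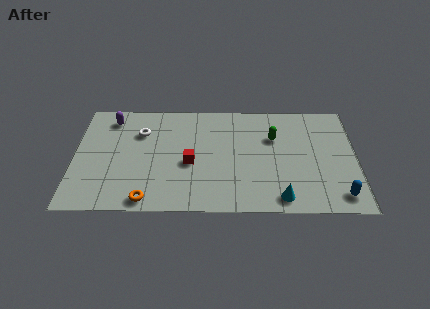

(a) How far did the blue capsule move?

1.0

The blue capsule was near (12.2, 0.9) before and (13.2, 1.2) after, so it travelled √(1.0² + 0.3²) ≈ 1.0 units.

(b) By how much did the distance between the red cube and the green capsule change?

-3.7

The distance was about 8.3 in the first image and 4.6 in the second, so they moved 3.7 units closer together.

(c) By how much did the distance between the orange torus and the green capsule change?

-3.2

Before: roughly 10.9 units apart; after: 7.7. That's 3.2 units closer together.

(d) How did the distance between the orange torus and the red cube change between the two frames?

+0.5

The distance was about 2.8 in the first image and 3.3 in the second, so they moved 0.5 units further apart.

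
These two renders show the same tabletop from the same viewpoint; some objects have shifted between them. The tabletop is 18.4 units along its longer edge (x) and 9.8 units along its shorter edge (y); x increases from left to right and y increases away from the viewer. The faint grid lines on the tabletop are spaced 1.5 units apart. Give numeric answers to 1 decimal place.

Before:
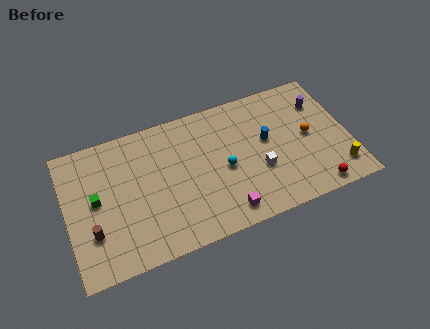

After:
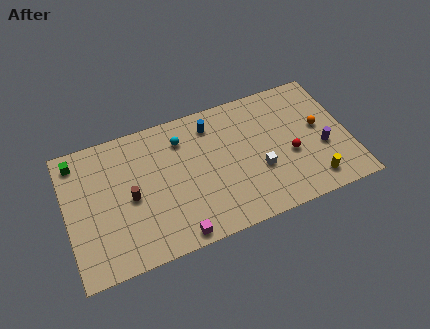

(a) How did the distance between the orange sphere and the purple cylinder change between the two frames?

-0.9

They were about 2.5 units apart before and 1.6 after — 0.9 units closer together.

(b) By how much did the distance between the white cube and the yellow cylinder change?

-1.4

They were about 5.3 units apart before and 3.9 after — 1.4 units closer together.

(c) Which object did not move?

the white cube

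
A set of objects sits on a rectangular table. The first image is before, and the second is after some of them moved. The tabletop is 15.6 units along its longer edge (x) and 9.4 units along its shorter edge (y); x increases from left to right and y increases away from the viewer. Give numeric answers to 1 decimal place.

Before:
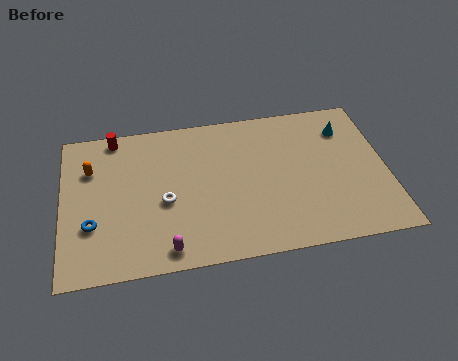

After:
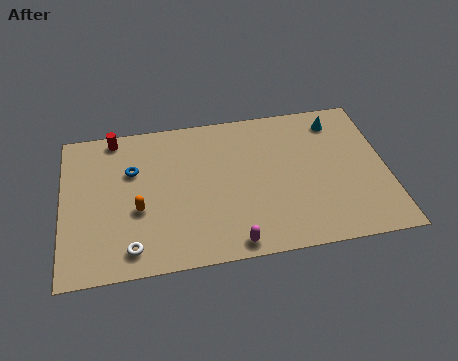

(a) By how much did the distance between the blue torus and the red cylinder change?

-3.1

The distance was about 5.5 in the first image and 2.4 in the second, so they moved 3.1 units closer together.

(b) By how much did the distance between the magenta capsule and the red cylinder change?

+1.6

The distance was about 7.7 in the first image and 9.3 in the second, so they moved 1.6 units further apart.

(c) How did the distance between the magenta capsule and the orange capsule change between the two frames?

-1.3

The distance was about 6.5 in the first image and 5.2 in the second, so they moved 1.3 units closer together.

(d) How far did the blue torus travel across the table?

3.7

From (1.4, 3.1) to (3.4, 6.2), the blue torus covered √(2.0² + 3.1²) ≈ 3.7 units.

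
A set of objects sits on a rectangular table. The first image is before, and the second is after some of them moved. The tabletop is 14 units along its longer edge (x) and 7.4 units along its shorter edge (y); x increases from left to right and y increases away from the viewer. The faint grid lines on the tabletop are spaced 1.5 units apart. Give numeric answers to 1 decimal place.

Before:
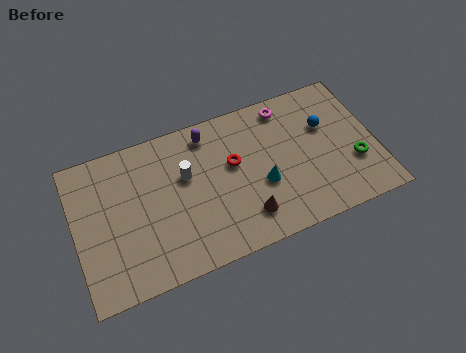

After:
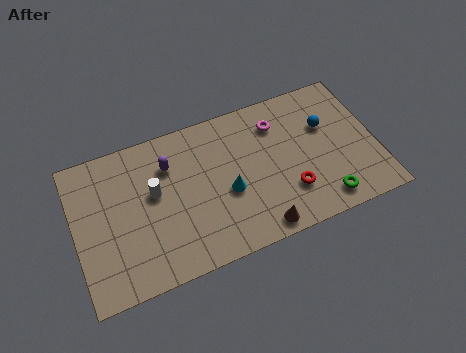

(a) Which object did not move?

the blue sphere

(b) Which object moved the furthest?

the red torus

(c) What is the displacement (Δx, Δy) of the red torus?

(2.4, -2.3)

The red torus started near (7.4, 4.4) and ended near (9.8, 2.1).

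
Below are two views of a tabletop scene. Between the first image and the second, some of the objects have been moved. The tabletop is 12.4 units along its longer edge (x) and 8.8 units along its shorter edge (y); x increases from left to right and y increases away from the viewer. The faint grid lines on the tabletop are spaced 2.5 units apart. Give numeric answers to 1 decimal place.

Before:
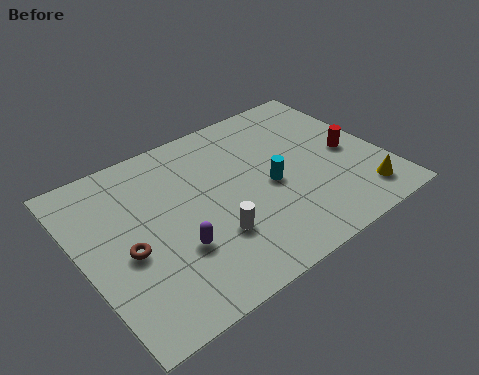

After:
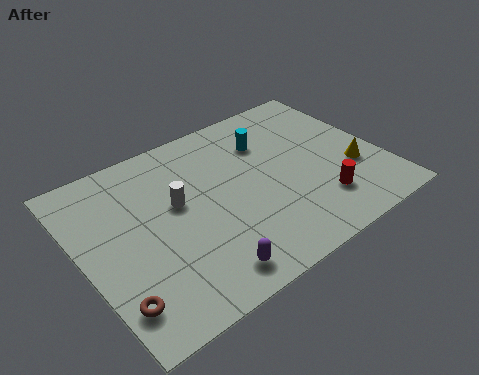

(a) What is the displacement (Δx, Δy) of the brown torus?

(-0.9, -2.0)

From the two frames, the brown torus sits at roughly (1.7, 3.8) before and (0.8, 1.8) after.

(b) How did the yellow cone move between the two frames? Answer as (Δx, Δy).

(0.1, 1.6)

The yellow cone was at about (11.0, 1.5) and moved to about (11.1, 3.1).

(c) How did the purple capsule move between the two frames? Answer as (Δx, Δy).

(0.8, -1.7)

From the two frames, the purple capsule sits at roughly (3.5, 2.9) before and (4.3, 1.2) after.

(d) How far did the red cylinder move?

2.6

The red cylinder was near (11.1, 4.1) before and (9.4, 2.1) after, so it travelled √(1.7² + 2.0²) ≈ 2.6 units.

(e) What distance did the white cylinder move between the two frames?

2.6

The white cylinder moved from about (5.0, 2.7) to (4.0, 5.1), a distance of √(1.0² + 2.4²) ≈ 2.6.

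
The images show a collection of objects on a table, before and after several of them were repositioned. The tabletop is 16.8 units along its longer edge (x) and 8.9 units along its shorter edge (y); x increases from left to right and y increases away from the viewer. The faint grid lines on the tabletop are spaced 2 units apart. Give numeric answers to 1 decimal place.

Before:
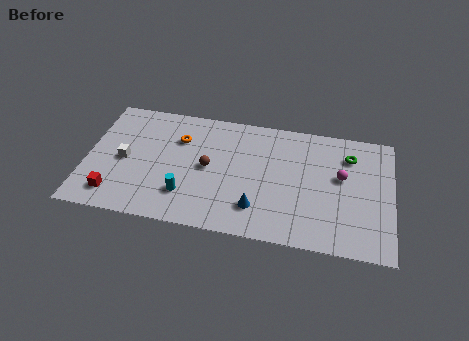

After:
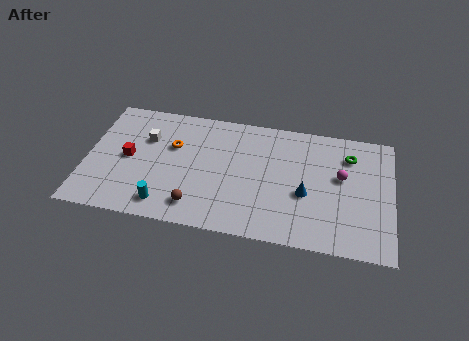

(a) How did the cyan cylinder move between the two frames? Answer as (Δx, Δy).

(-1.1, -0.9)

The cyan cylinder started near (5.6, 2.3) and ended near (4.5, 1.4).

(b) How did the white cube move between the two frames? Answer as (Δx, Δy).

(1.1, 1.8)

The white cube was at about (2.1, 4.2) and moved to about (3.2, 6.0).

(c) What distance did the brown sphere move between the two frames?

2.9

The brown sphere was near (6.7, 4.5) before and (6.2, 1.6) after, so it travelled √(0.5² + 2.9²) ≈ 2.9 units.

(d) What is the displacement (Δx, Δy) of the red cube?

(0.6, 2.8)

The red cube was at about (1.7, 1.6) and moved to about (2.3, 4.4).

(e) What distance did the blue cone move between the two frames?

3.0

The blue cone was near (9.5, 2.1) before and (12.1, 3.6) after, so it travelled √(2.6² + 1.5²) ≈ 3.0 units.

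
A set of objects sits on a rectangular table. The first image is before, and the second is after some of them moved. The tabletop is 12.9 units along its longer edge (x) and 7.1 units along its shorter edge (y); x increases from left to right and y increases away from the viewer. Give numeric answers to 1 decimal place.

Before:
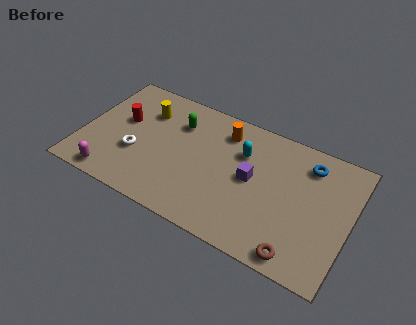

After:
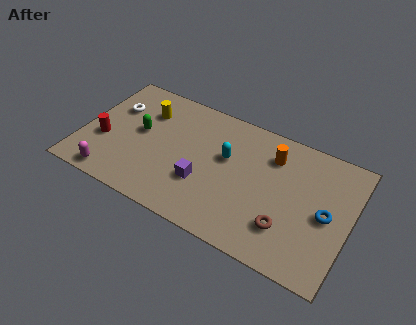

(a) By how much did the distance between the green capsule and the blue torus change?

+2.8

Before: roughly 6.3 units apart; after: 9.1. That's 2.8 units further apart.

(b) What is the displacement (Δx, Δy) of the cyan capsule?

(-0.7, -0.6)

The cyan capsule was at about (7.6, 4.9) and moved to about (6.9, 4.3).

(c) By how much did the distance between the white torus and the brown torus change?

+1.0

Before: roughly 8.3 units apart; after: 9.3. That's 1.0 units further apart.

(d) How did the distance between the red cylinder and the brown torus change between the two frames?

-0.6

Before: roughly 9.6 units apart; after: 9.0. That's 0.6 units closer together.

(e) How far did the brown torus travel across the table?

1.3

From (10.8, 0.8) to (10.1, 1.9), the brown torus covered √(0.7² + 1.1²) ≈ 1.3 units.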